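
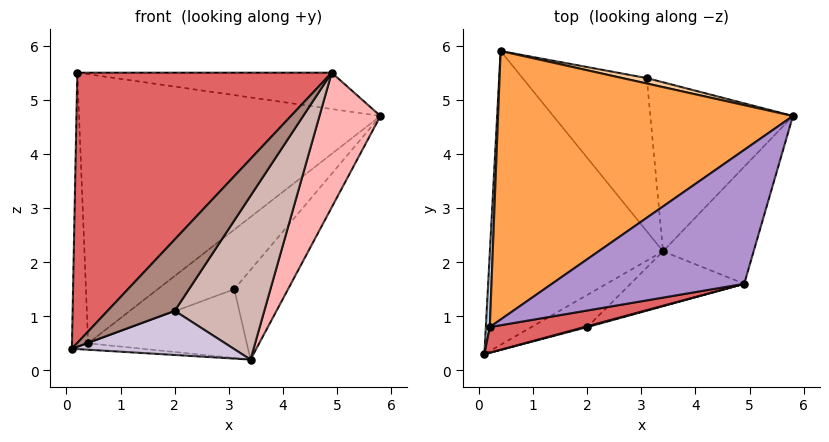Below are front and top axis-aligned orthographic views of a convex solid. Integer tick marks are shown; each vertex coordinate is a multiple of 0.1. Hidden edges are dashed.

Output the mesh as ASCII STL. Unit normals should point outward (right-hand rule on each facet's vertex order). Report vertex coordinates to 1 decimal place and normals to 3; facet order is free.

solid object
 facet normal -0.073 0.022 -0.997
  outer loop
   vertex 3.4 2.2 0.2
   vertex 0.1 0.3 0.4
   vertex 0.4 5.9 0.5
  endloop
 endfacet
 facet normal -0.998 0.053 0.014
  outer loop
   vertex 0.2 0.8 5.5
   vertex 0.4 5.9 0.5
   vertex 0.1 0.3 0.4
  endloop
 endfacet
 facet normal -0.365 0.659 0.658
  outer loop
   vertex 0.2 0.8 5.5
   vertex 5.8 4.7 4.7
   vertex 0.4 5.9 0.5
  endloop
 endfacet
 facet normal 0.149 0.985 0.090
  outer loop
   vertex 3.1 5.4 1.5
   vertex 0.4 5.9 0.5
   vertex 5.8 4.7 4.7
  endloop
 endfacet
 facet normal 0.760 0.305 -0.574
  outer loop
   vertex 3.1 5.4 1.5
   vertex 5.8 4.7 4.7
   vertex 3.4 2.2 0.2
  endloop
 endfacet
 facet normal 0.382 0.378 -0.843
  outer loop
   vertex 3.1 5.4 1.5
   vertex 3.4 2.2 0.2
   vertex 0.4 5.9 0.5
  endloop
 endfacet
 facet normal 0.167 -0.982 0.093
  outer loop
   vertex 4.9 1.6 5.5
   vertex 0.2 0.8 5.5
   vertex 0.1 0.3 0.4
  endloop
 endfacet
 facet normal 0.896 -0.335 -0.292
  outer loop
   vertex 4.9 1.6 5.5
   vertex 3.4 2.2 0.2
   vertex 5.8 4.7 4.7
  endloop
 endfacet
 facet normal -0.045 0.262 0.964
  outer loop
   vertex 4.9 1.6 5.5
   vertex 5.8 4.7 4.7
   vertex 0.2 0.8 5.5
  endloop
 endfacet
 facet normal 0.395 -0.743 -0.541
  outer loop
   vertex 2.0 0.8 1.1
   vertex 0.1 0.3 0.4
   vertex 3.4 2.2 0.2
  endloop
 endfacet
 facet normal 0.251 -0.968 0.011
  outer loop
   vertex 2.0 0.8 1.1
   vertex 4.9 1.6 5.5
   vertex 0.1 0.3 0.4
  endloop
 endfacet
 facet normal 0.597 -0.761 -0.255
  outer loop
   vertex 2.0 0.8 1.1
   vertex 3.4 2.2 0.2
   vertex 4.9 1.6 5.5
  endloop
 endfacet
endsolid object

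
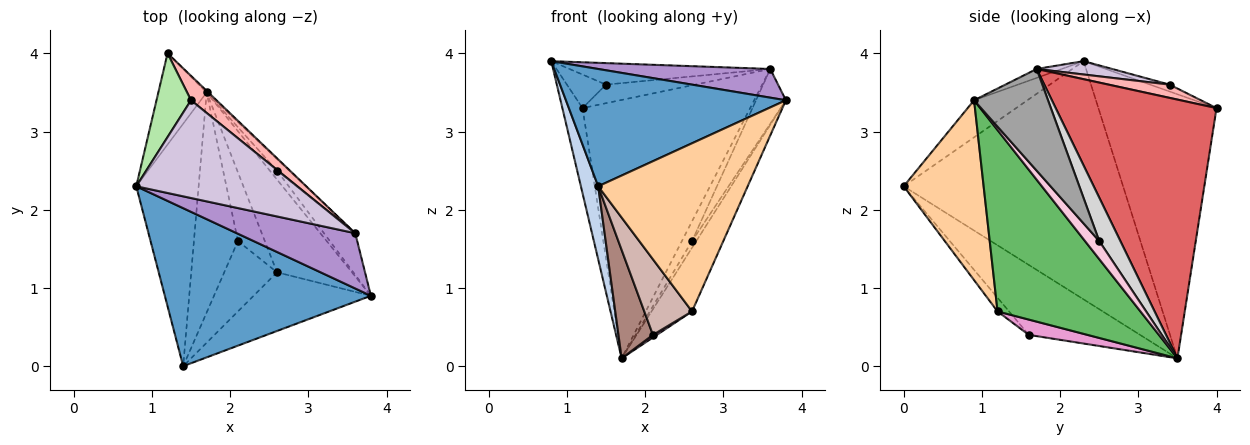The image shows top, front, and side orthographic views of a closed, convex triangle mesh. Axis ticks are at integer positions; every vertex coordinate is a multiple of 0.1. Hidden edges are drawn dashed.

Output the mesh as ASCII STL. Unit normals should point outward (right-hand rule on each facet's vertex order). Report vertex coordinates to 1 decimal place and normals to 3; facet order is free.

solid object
 facet normal -0.143 -0.590 0.795
  outer loop
   vertex 1.4 0.0 2.3
   vertex 3.8 0.9 3.4
   vertex 0.8 2.3 3.9
  endloop
 endfacet
 facet normal -0.965 -0.076 -0.252
  outer loop
   vertex 1.7 3.5 0.1
   vertex 1.4 0.0 2.3
   vertex 0.8 2.3 3.9
  endloop
 endfacet
 facet normal -0.970 0.166 -0.177
  outer loop
   vertex 1.2 4.0 3.3
   vertex 1.7 3.5 0.1
   vertex 0.8 2.3 3.9
  endloop
 endfacet
 facet normal 0.451 -0.843 -0.294
  outer loop
   vertex 2.6 1.2 0.7
   vertex 3.8 0.9 3.4
   vertex 1.4 0.0 2.3
  endloop
 endfacet
 facet normal 0.894 0.254 -0.369
  outer loop
   vertex 2.6 1.2 0.7
   vertex 1.7 3.5 0.1
   vertex 3.8 0.9 3.4
  endloop
 endfacet
 facet normal -0.183 0.365 0.913
  outer loop
   vertex 1.5 3.4 3.6
   vertex 1.2 4.0 3.3
   vertex 0.8 2.3 3.9
  endloop
 endfacet
 facet normal 0.692 0.722 -0.005
  outer loop
   vertex 3.6 1.7 3.8
   vertex 1.7 3.5 0.1
   vertex 1.2 4.0 3.3
  endloop
 endfacet
 facet normal 0.383 0.559 0.736
  outer loop
   vertex 3.6 1.7 3.8
   vertex 1.2 4.0 3.3
   vertex 1.5 3.4 3.6
  endloop
 endfacet
 facet normal -0.067 -0.460 0.886
  outer loop
   vertex 3.6 1.7 3.8
   vertex 0.8 2.3 3.9
   vertex 3.8 0.9 3.4
  endloop
 endfacet
 facet normal 0.081 0.214 0.973
  outer loop
   vertex 3.6 1.7 3.8
   vertex 1.5 3.4 3.6
   vertex 0.8 2.3 3.9
  endloop
 endfacet
 facet normal -0.819 -0.254 -0.515
  outer loop
   vertex 2.1 1.6 0.4
   vertex 1.4 0.0 2.3
   vertex 1.7 3.5 0.1
  endloop
 endfacet
 facet normal -0.174 -0.721 -0.671
  outer loop
   vertex 2.1 1.6 0.4
   vertex 2.6 1.2 0.7
   vertex 1.4 0.0 2.3
  endloop
 endfacet
 facet normal 0.495 -0.033 -0.868
  outer loop
   vertex 2.1 1.6 0.4
   vertex 1.7 3.5 0.1
   vertex 2.6 1.2 0.7
  endloop
 endfacet
 facet normal 0.894 0.268 -0.358
  outer loop
   vertex 2.6 2.5 1.6
   vertex 3.8 0.9 3.4
   vertex 1.7 3.5 0.1
  endloop
 endfacet
 facet normal 0.892 0.360 -0.274
  outer loop
   vertex 2.6 2.5 1.6
   vertex 3.6 1.7 3.8
   vertex 3.8 0.9 3.4
  endloop
 endfacet
 facet normal 0.874 0.420 -0.245
  outer loop
   vertex 2.6 2.5 1.6
   vertex 1.7 3.5 0.1
   vertex 3.6 1.7 3.8
  endloop
 endfacet
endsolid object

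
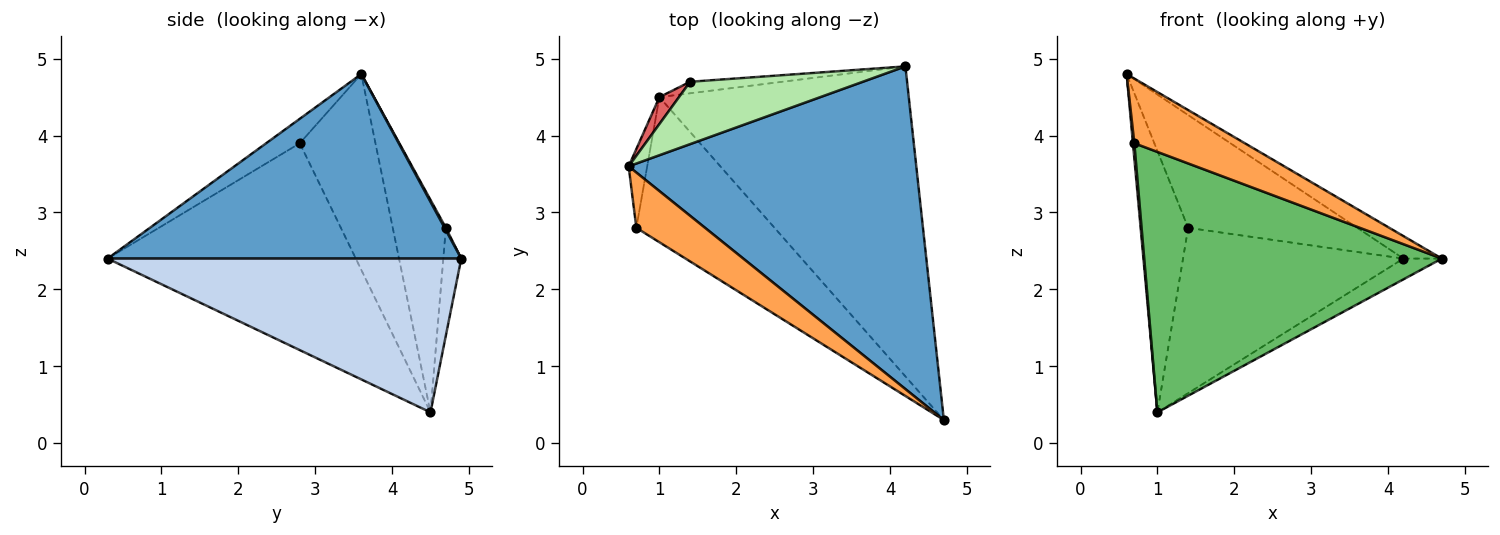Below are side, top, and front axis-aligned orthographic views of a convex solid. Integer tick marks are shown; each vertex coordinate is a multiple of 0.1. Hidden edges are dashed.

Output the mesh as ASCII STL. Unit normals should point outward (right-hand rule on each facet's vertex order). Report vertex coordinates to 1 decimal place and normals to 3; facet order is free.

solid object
 facet normal 0.539 0.059 0.840
  outer loop
   vertex 4.2 4.9 2.4
   vertex 0.6 3.6 4.8
   vertex 4.7 0.3 2.4
  endloop
 endfacet
 facet normal 0.524 0.057 -0.850
  outer loop
   vertex 1.0 4.5 0.4
   vertex 4.2 4.9 2.4
   vertex 4.7 0.3 2.4
  endloop
 endfacet
 facet normal -0.225 -0.740 0.633
  outer loop
   vertex 0.7 2.8 3.9
   vertex 4.7 0.3 2.4
   vertex 0.6 3.6 4.8
  endloop
 endfacet
 facet normal -0.995 -0.018 -0.094
  outer loop
   vertex 0.7 2.8 3.9
   vertex 0.6 3.6 4.8
   vertex 1.0 4.5 0.4
  endloop
 endfacet
 facet normal -0.589 -0.706 -0.393
  outer loop
   vertex 0.7 2.8 3.9
   vertex 1.0 4.5 0.4
   vertex 4.7 0.3 2.4
  endloop
 endfacet
 facet normal 0.007 0.875 0.484
  outer loop
   vertex 1.4 4.7 2.8
   vertex 0.6 3.6 4.8
   vertex 4.2 4.9 2.4
  endloop
 endfacet
 facet normal -0.743 0.665 0.068
  outer loop
   vertex 1.4 4.7 2.8
   vertex 1.0 4.5 0.4
   vertex 0.6 3.6 4.8
  endloop
 endfacet
 facet normal -0.081 0.994 -0.069
  outer loop
   vertex 1.4 4.7 2.8
   vertex 4.2 4.9 2.4
   vertex 1.0 4.5 0.4
  endloop
 endfacet
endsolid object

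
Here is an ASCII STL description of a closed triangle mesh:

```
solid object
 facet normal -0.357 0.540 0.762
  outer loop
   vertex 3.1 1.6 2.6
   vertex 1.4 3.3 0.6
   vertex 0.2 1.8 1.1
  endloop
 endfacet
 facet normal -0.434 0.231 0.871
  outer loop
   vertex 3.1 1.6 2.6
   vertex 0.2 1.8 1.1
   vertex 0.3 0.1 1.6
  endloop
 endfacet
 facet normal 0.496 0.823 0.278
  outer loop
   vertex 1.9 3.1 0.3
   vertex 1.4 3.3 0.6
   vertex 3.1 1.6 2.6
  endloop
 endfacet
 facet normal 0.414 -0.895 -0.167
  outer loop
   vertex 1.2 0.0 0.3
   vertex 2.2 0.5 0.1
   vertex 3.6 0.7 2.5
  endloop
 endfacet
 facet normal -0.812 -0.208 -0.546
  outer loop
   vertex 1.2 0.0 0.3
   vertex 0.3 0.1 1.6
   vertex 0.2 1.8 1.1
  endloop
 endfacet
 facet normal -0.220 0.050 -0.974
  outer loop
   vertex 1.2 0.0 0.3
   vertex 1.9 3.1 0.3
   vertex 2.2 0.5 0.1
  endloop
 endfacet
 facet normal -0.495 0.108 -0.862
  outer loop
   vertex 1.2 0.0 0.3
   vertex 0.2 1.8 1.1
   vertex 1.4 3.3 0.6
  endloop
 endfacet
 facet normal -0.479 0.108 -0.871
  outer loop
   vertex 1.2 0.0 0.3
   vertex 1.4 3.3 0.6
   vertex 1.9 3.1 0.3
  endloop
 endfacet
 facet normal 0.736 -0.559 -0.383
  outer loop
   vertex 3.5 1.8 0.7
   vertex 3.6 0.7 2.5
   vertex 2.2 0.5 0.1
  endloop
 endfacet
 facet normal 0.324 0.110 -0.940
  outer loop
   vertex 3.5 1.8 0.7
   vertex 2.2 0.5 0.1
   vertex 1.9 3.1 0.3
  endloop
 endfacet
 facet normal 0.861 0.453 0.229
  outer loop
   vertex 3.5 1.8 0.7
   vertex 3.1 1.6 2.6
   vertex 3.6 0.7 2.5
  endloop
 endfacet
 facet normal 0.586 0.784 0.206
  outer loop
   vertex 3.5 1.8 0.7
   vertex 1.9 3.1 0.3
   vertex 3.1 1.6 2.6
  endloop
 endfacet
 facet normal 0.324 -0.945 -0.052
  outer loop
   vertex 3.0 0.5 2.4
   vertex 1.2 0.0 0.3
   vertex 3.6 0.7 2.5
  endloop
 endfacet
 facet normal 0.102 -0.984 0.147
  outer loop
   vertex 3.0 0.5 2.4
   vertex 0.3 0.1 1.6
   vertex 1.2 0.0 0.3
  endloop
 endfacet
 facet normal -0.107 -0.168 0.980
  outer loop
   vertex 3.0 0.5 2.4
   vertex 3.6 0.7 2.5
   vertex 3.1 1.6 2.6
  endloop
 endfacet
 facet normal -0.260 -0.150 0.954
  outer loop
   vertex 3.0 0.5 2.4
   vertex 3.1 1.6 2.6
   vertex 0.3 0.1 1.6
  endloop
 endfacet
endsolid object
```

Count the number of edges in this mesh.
24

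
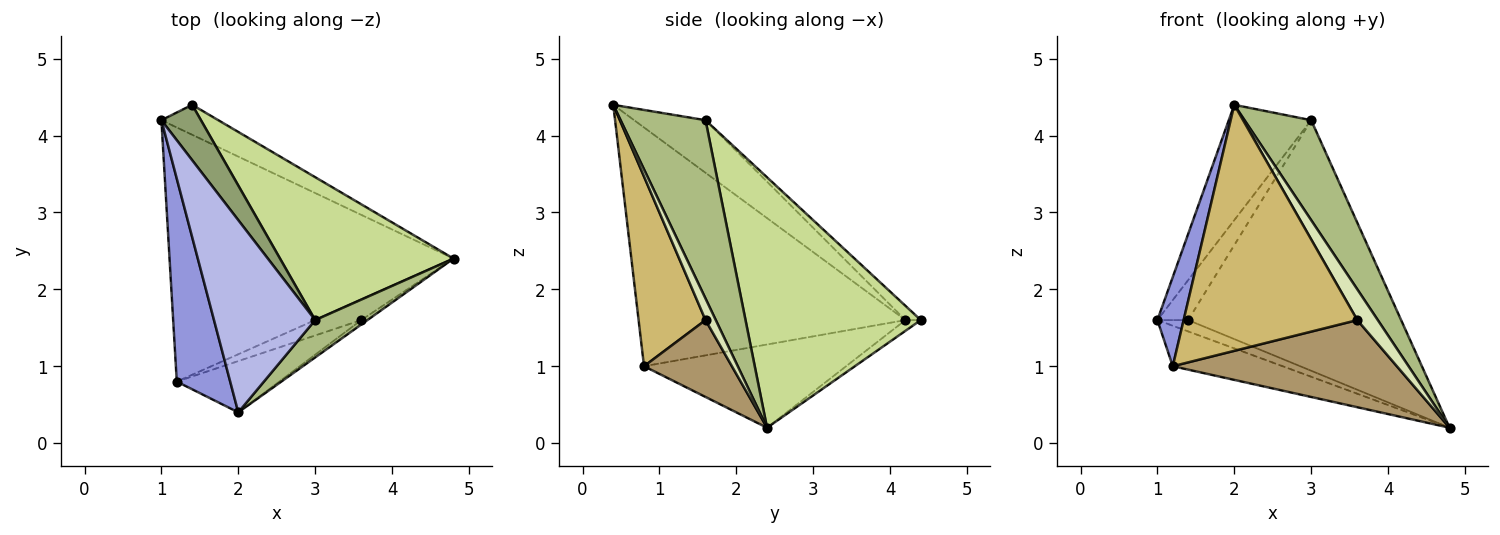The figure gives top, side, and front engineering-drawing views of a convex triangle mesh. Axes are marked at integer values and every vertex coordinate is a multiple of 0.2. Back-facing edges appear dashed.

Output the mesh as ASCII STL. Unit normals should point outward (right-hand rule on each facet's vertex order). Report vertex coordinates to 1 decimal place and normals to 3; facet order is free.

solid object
 facet normal -0.174 0.348 -0.921
  outer loop
   vertex 1.4 4.4 1.6
   vertex 4.8 2.4 0.2
   vertex 1.0 4.2 1.6
  endloop
 endfacet
 facet normal -0.278 0.151 -0.949
  outer loop
   vertex 1.2 0.8 1.0
   vertex 1.0 4.2 1.6
   vertex 4.8 2.4 0.2
  endloop
 endfacet
 facet normal -0.971 -0.095 0.217
  outer loop
   vertex 1.2 0.8 1.0
   vertex 2.0 0.4 4.4
   vertex 1.0 4.2 1.6
  endloop
 endfacet
 facet normal -0.407 0.470 0.783
  outer loop
   vertex 3.0 1.6 4.2
   vertex 1.0 4.2 1.6
   vertex 2.0 0.4 4.4
  endloop
 endfacet
 facet normal -0.281 0.562 0.778
  outer loop
   vertex 3.0 1.6 4.2
   vertex 1.4 4.4 1.6
   vertex 1.0 4.2 1.6
  endloop
 endfacet
 facet normal 0.767 -0.601 0.225
  outer loop
   vertex 3.0 1.6 4.2
   vertex 2.0 0.4 4.4
   vertex 4.8 2.4 0.2
  endloop
 endfacet
 facet normal 0.582 0.707 0.403
  outer loop
   vertex 3.0 1.6 4.2
   vertex 4.8 2.4 0.2
   vertex 1.4 4.4 1.6
  endloop
 endfacet
 facet normal 0.444 -0.887 -0.127
  outer loop
   vertex 3.6 1.6 1.6
   vertex 4.8 2.4 0.2
   vertex 2.0 0.4 4.4
  endloop
 endfacet
 facet normal 0.357 -0.909 -0.214
  outer loop
   vertex 3.6 1.6 1.6
   vertex 1.2 0.8 1.0
   vertex 4.8 2.4 0.2
  endloop
 endfacet
 facet normal 0.353 -0.916 -0.191
  outer loop
   vertex 3.6 1.6 1.6
   vertex 2.0 0.4 4.4
   vertex 1.2 0.8 1.0
  endloop
 endfacet
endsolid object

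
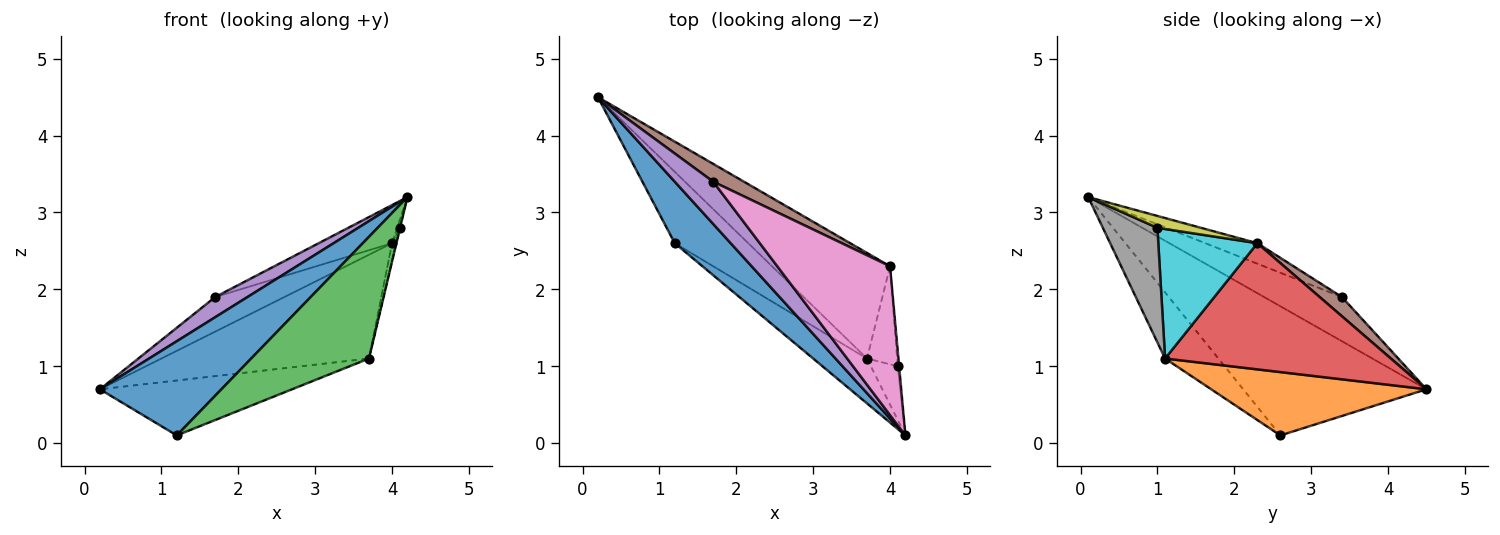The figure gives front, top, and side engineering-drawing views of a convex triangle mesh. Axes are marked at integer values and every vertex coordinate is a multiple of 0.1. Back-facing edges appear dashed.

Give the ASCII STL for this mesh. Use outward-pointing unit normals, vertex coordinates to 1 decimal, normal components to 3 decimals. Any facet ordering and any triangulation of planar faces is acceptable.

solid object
 facet normal -0.784 -0.520 0.339
  outer loop
   vertex 1.2 2.6 0.1
   vertex 4.2 0.1 3.2
   vertex 0.2 4.5 0.7
  endloop
 endfacet
 facet normal 0.564 0.504 -0.655
  outer loop
   vertex 3.7 1.1 1.1
   vertex 1.2 2.6 0.1
   vertex 0.2 4.5 0.7
  endloop
 endfacet
 facet normal -0.391 -0.864 -0.318
  outer loop
   vertex 3.7 1.1 1.1
   vertex 4.2 0.1 3.2
   vertex 1.2 2.6 0.1
  endloop
 endfacet
 facet normal 0.606 0.557 -0.567
  outer loop
   vertex 4.0 2.3 2.6
   vertex 3.7 1.1 1.1
   vertex 0.2 4.5 0.7
  endloop
 endfacet
 facet normal -0.720 -0.299 0.626
  outer loop
   vertex 1.7 3.4 1.9
   vertex 0.2 4.5 0.7
   vertex 4.2 0.1 3.2
  endloop
 endfacet
 facet normal 0.275 0.855 0.440
  outer loop
   vertex 1.7 3.4 1.9
   vertex 4.0 2.3 2.6
   vertex 0.2 4.5 0.7
  endloop
 endfacet
 facet normal -0.173 0.244 0.954
  outer loop
   vertex 1.7 3.4 1.9
   vertex 4.2 0.1 3.2
   vertex 4.0 2.3 2.6
  endloop
 endfacet
 facet normal 0.973 0.007 -0.229
  outer loop
   vertex 4.1 1.0 2.8
   vertex 4.2 0.1 3.2
   vertex 3.7 1.1 1.1
  endloop
 endfacet
 facet normal 0.991 0.058 -0.117
  outer loop
   vertex 4.1 1.0 2.8
   vertex 4.0 2.3 2.6
   vertex 4.2 0.1 3.2
  endloop
 endfacet
 facet normal 0.973 0.040 -0.227
  outer loop
   vertex 4.1 1.0 2.8
   vertex 3.7 1.1 1.1
   vertex 4.0 2.3 2.6
  endloop
 endfacet
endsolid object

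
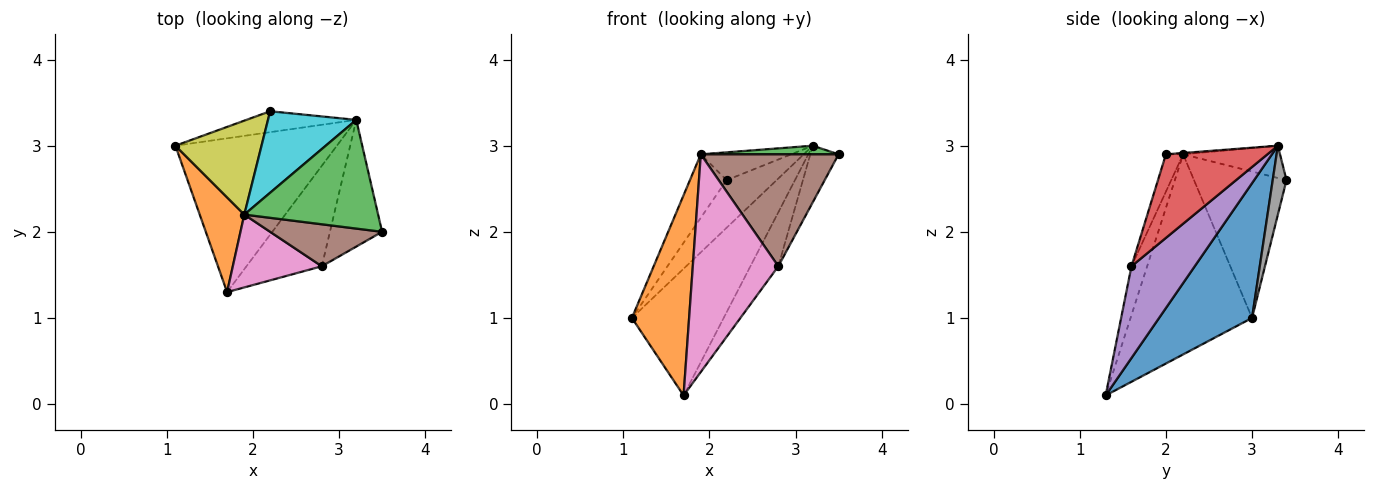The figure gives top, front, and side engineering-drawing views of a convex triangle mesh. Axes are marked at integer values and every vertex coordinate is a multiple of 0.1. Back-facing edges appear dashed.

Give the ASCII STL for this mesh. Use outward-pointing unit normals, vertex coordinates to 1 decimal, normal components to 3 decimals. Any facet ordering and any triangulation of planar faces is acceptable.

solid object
 facet normal 0.542 0.535 -0.649
  outer loop
   vertex 3.2 3.3 3.0
   vertex 1.7 1.3 0.1
   vertex 1.1 3.0 1.0
  endloop
 endfacet
 facet normal -0.887 -0.418 0.198
  outer loop
   vertex 1.9 2.2 2.9
   vertex 1.1 3.0 1.0
   vertex 1.7 1.3 0.1
  endloop
 endfacet
 facet normal -0.010 -0.079 0.997
  outer loop
   vertex 1.9 2.2 2.9
   vertex 3.5 2.0 2.9
   vertex 3.2 3.3 3.0
  endloop
 endfacet
 facet normal 0.826 0.230 -0.515
  outer loop
   vertex 2.8 1.6 1.6
   vertex 3.2 3.3 3.0
   vertex 3.5 2.0 2.9
  endloop
 endfacet
 facet normal 0.731 0.323 -0.601
  outer loop
   vertex 2.8 1.6 1.6
   vertex 1.7 1.3 0.1
   vertex 3.2 3.3 3.0
  endloop
 endfacet
 facet normal -0.116 -0.930 0.349
  outer loop
   vertex 2.8 1.6 1.6
   vertex 3.5 2.0 2.9
   vertex 1.9 2.2 2.9
  endloop
 endfacet
 facet normal -0.171 -0.934 0.313
  outer loop
   vertex 2.8 1.6 1.6
   vertex 1.9 2.2 2.9
   vertex 1.7 1.3 0.1
  endloop
 endfacet
 facet normal 0.245 0.888 -0.390
  outer loop
   vertex 2.2 3.4 2.6
   vertex 3.2 3.3 3.0
   vertex 1.1 3.0 1.0
  endloop
 endfacet
 facet normal -0.815 0.324 0.480
  outer loop
   vertex 2.2 3.4 2.6
   vertex 1.1 3.0 1.0
   vertex 1.9 2.2 2.9
  endloop
 endfacet
 facet normal -0.327 0.305 0.894
  outer loop
   vertex 2.2 3.4 2.6
   vertex 1.9 2.2 2.9
   vertex 3.2 3.3 3.0
  endloop
 endfacet
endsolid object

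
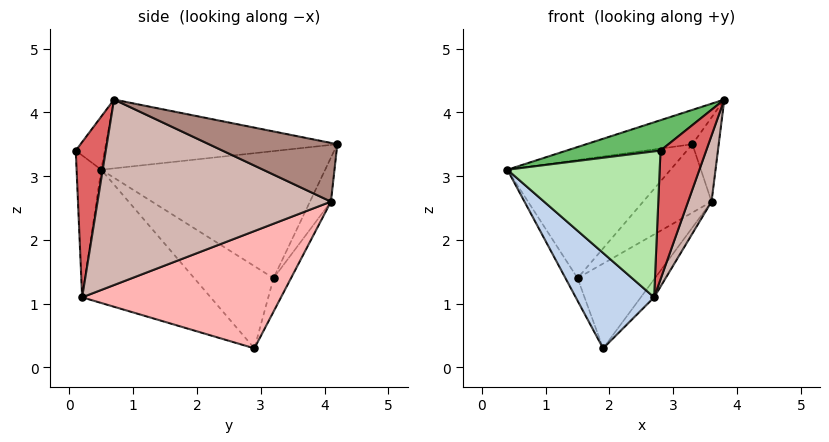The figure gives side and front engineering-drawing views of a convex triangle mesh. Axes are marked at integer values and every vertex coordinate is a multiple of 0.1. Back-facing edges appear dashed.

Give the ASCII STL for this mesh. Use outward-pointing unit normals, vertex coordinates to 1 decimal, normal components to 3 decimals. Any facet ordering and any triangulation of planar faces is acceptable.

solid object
 facet normal -0.312 0.143 0.939
  outer loop
   vertex 3.3 4.2 3.5
   vertex 0.4 0.5 3.1
   vertex 3.8 0.7 4.2
  endloop
 endfacet
 facet normal -0.633 -0.386 -0.670
  outer loop
   vertex 2.7 0.2 1.1
   vertex 0.4 0.5 3.1
   vertex 1.9 2.9 0.3
  endloop
 endfacet
 facet normal -0.747 0.544 0.381
  outer loop
   vertex 1.5 3.2 1.4
   vertex 0.4 0.5 3.1
   vertex 3.3 4.2 3.5
  endloop
 endfacet
 facet normal -0.918 0.140 -0.372
  outer loop
   vertex 1.5 3.2 1.4
   vertex 1.9 2.9 0.3
   vertex 0.4 0.5 3.1
  endloop
 endfacet
 facet normal -0.200 -0.647 0.735
  outer loop
   vertex 2.8 0.1 3.4
   vertex 3.8 0.7 4.2
   vertex 0.4 0.5 3.1
  endloop
 endfacet
 facet normal -0.160 -0.986 -0.036
  outer loop
   vertex 2.8 0.1 3.4
   vertex 0.4 0.5 3.1
   vertex 2.7 0.2 1.1
  endloop
 endfacet
 facet normal 0.548 -0.834 -0.060
  outer loop
   vertex 2.8 0.1 3.4
   vertex 2.7 0.2 1.1
   vertex 3.8 0.7 4.2
  endloop
 endfacet
 facet normal 0.790 0.053 -0.611
  outer loop
   vertex 3.6 4.1 2.6
   vertex 2.7 0.2 1.1
   vertex 1.9 2.9 0.3
  endloop
 endfacet
 facet normal -0.287 0.937 -0.200
  outer loop
   vertex 3.6 4.1 2.6
   vertex 1.5 3.2 1.4
   vertex 3.3 4.2 3.5
  endloop
 endfacet
 facet normal -0.208 0.922 -0.327
  outer loop
   vertex 3.6 4.1 2.6
   vertex 1.9 2.9 0.3
   vertex 1.5 3.2 1.4
  endloop
 endfacet
 facet normal 0.937 0.192 0.291
  outer loop
   vertex 3.6 4.1 2.6
   vertex 3.3 4.2 3.5
   vertex 3.8 0.7 4.2
  endloop
 endfacet
 facet normal 0.943 -0.095 -0.319
  outer loop
   vertex 3.6 4.1 2.6
   vertex 3.8 0.7 4.2
   vertex 2.7 0.2 1.1
  endloop
 endfacet
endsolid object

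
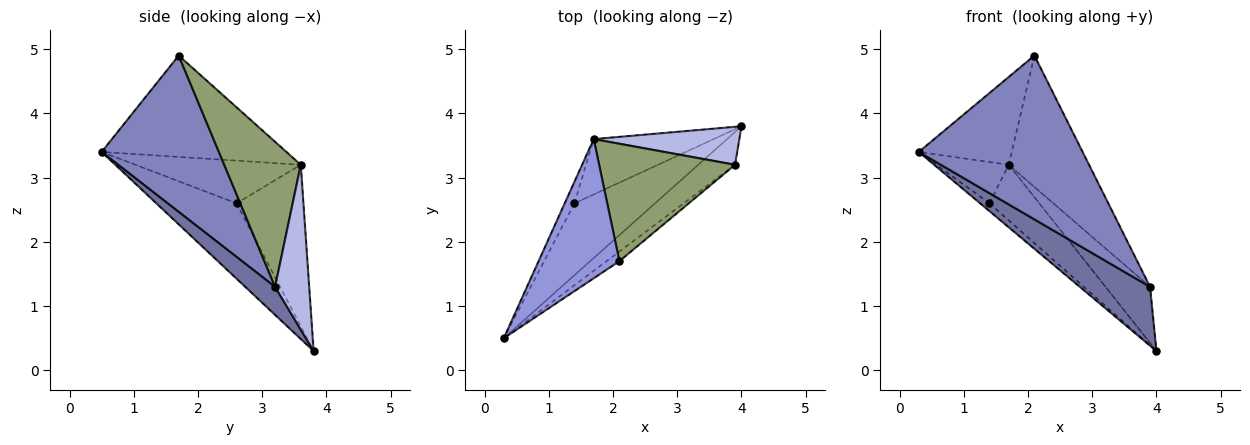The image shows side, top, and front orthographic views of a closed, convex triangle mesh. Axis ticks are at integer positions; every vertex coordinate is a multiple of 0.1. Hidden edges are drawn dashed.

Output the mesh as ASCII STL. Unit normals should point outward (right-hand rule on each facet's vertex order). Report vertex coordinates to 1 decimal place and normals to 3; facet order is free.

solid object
 facet normal 0.348 -0.819 -0.457
  outer loop
   vertex 3.9 3.2 1.3
   vertex 0.3 0.5 3.4
   vertex 4.0 3.8 0.3
  endloop
 endfacet
 facet normal 0.581 -0.812 -0.048
  outer loop
   vertex 3.9 3.2 1.3
   vertex 2.1 1.7 4.9
   vertex 0.3 0.5 3.4
  endloop
 endfacet
 facet normal -0.728 0.366 0.580
  outer loop
   vertex 1.7 3.6 3.2
   vertex 0.3 0.5 3.4
   vertex 2.1 1.7 4.9
  endloop
 endfacet
 facet normal 0.536 0.699 0.473
  outer loop
   vertex 1.7 3.6 3.2
   vertex 3.9 3.2 1.3
   vertex 4.0 3.8 0.3
  endloop
 endfacet
 facet normal 0.579 0.608 0.543
  outer loop
   vertex 1.7 3.6 3.2
   vertex 2.1 1.7 4.9
   vertex 3.9 3.2 1.3
  endloop
 endfacet
 facet normal -0.681 0.079 -0.728
  outer loop
   vertex 1.4 2.6 2.6
   vertex 4.0 3.8 0.3
   vertex 0.3 0.5 3.4
  endloop
 endfacet
 facet normal -0.897 0.392 -0.205
  outer loop
   vertex 1.4 2.6 2.6
   vertex 0.3 0.5 3.4
   vertex 1.7 3.6 3.2
  endloop
 endfacet
 facet normal -0.689 0.513 -0.511
  outer loop
   vertex 1.4 2.6 2.6
   vertex 1.7 3.6 3.2
   vertex 4.0 3.8 0.3
  endloop
 endfacet
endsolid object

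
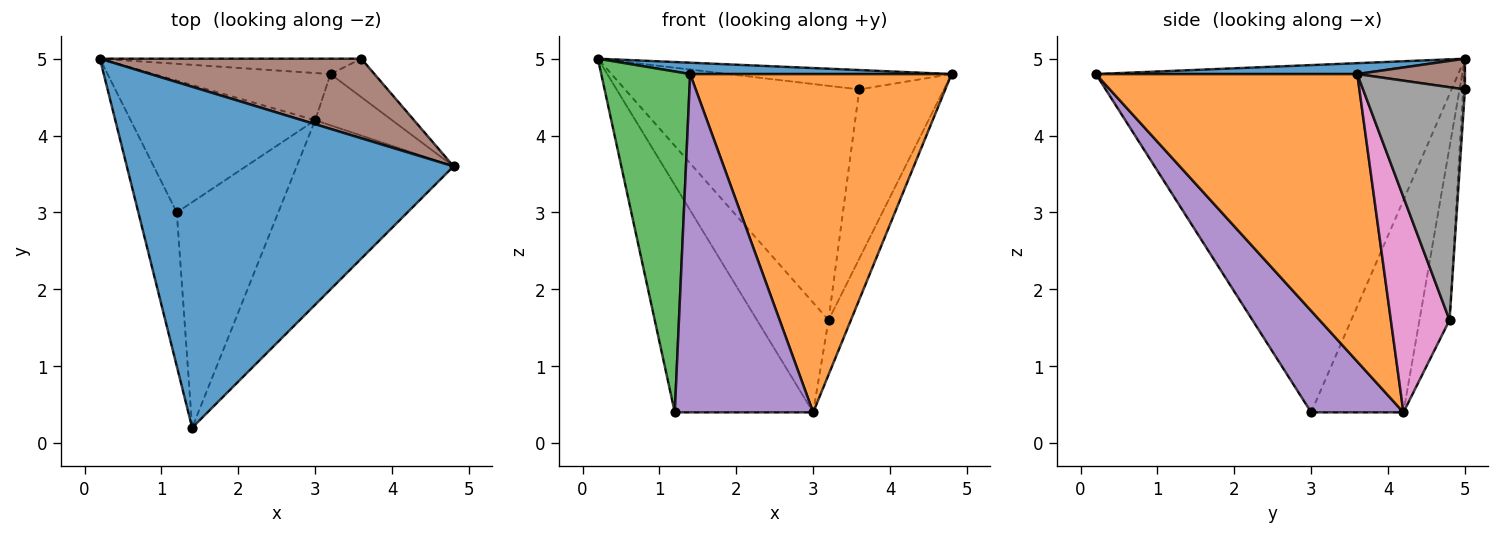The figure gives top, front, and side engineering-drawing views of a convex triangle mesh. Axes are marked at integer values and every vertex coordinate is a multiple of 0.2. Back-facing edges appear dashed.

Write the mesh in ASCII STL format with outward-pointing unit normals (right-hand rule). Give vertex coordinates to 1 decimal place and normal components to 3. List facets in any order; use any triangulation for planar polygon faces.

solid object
 facet normal 0.033 -0.033 0.999
  outer loop
   vertex 1.4 0.2 4.8
   vertex 4.8 3.6 4.8
   vertex 0.2 5.0 5.0
  endloop
 endfacet
 facet normal 0.660 -0.660 -0.360
  outer loop
   vertex 3.0 4.2 0.4
   vertex 4.8 3.6 4.8
   vertex 1.4 0.2 4.8
  endloop
 endfacet
 facet normal -0.966 -0.237 -0.107
  outer loop
   vertex 1.2 3.0 0.4
   vertex 1.4 0.2 4.8
   vertex 0.2 5.0 5.0
  endloop
 endfacet
 facet normal -0.500 0.749 -0.434
  outer loop
   vertex 1.2 3.0 0.4
   vertex 0.2 5.0 5.0
   vertex 3.0 4.2 0.4
  endloop
 endfacet
 facet normal 0.485 -0.728 -0.485
  outer loop
   vertex 1.2 3.0 0.4
   vertex 3.0 4.2 0.4
   vertex 1.4 0.2 4.8
  endloop
 endfacet
 facet normal 0.114 0.235 0.965
  outer loop
   vertex 3.6 5.0 4.6
   vertex 0.2 5.0 5.0
   vertex 4.8 3.6 4.8
  endloop
 endfacet
 facet normal 0.886 0.338 -0.317
  outer loop
   vertex 3.2 4.8 1.6
   vertex 4.8 3.6 4.8
   vertex 3.0 4.2 0.4
  endloop
 endfacet
 facet normal 0.761 0.632 -0.144
  outer loop
   vertex 3.2 4.8 1.6
   vertex 3.6 5.0 4.6
   vertex 4.8 3.6 4.8
  endloop
 endfacet
 facet normal -0.360 0.857 -0.368
  outer loop
   vertex 3.2 4.8 1.6
   vertex 3.0 4.2 0.4
   vertex 0.2 5.0 5.0
  endloop
 endfacet
 facet normal -0.008 0.998 -0.065
  outer loop
   vertex 3.2 4.8 1.6
   vertex 0.2 5.0 5.0
   vertex 3.6 5.0 4.6
  endloop
 endfacet
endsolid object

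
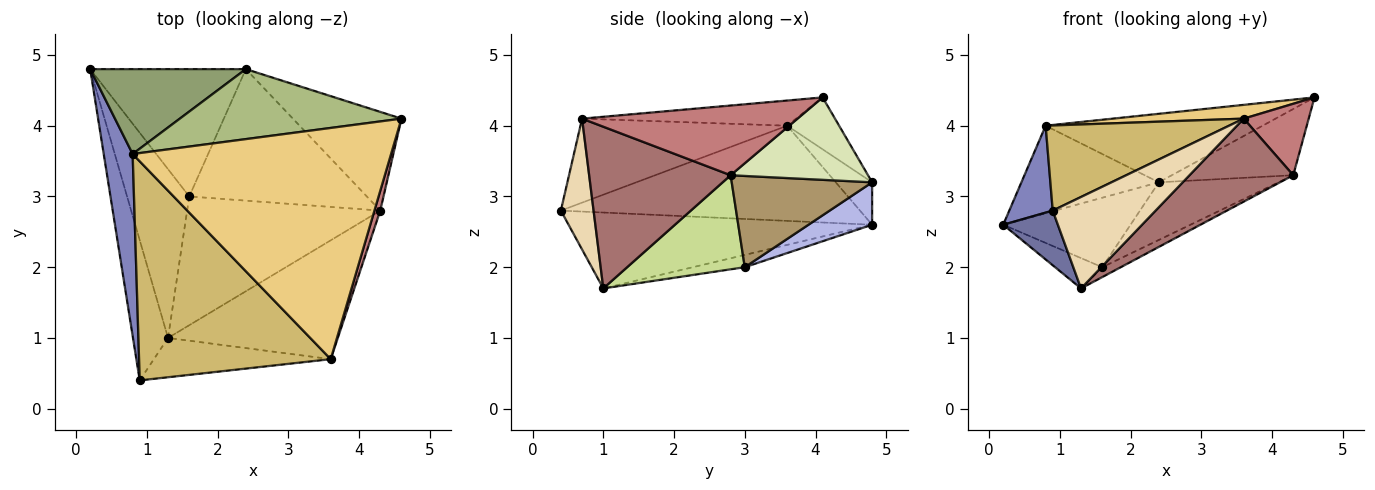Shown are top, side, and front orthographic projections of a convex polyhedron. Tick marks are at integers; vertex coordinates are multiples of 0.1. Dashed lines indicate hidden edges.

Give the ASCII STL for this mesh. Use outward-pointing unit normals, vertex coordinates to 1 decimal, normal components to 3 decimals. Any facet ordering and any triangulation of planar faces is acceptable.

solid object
 facet normal -0.896 -0.161 -0.414
  outer loop
   vertex 1.3 1.0 1.7
   vertex 0.9 0.4 2.8
   vertex 0.2 4.8 2.6
  endloop
 endfacet
 facet normal -0.948 -0.138 0.288
  outer loop
   vertex 0.8 3.6 4.0
   vertex 0.2 4.8 2.6
   vertex 0.9 0.4 2.8
  endloop
 endfacet
 facet normal -0.191 0.174 -0.966
  outer loop
   vertex 1.6 3.0 2.0
   vertex 1.3 1.0 1.7
   vertex 0.2 4.8 2.6
  endloop
 endfacet
 facet normal 0.233 0.466 -0.854
  outer loop
   vertex 2.4 4.8 3.2
   vertex 1.6 3.0 2.0
   vertex 0.2 4.8 2.6
  endloop
 endfacet
 facet normal -0.187 0.705 0.684
  outer loop
   vertex 2.4 4.8 3.2
   vertex 0.2 4.8 2.6
   vertex 0.8 3.6 4.0
  endloop
 endfacet
 facet normal -0.165 0.690 0.705
  outer loop
   vertex 2.4 4.8 3.2
   vertex 0.8 3.6 4.0
   vertex 4.6 4.1 4.4
  endloop
 endfacet
 facet normal 0.437 0.069 -0.897
  outer loop
   vertex 4.3 2.8 3.3
   vertex 1.3 1.0 1.7
   vertex 1.6 3.0 2.0
  endloop
 endfacet
 facet normal 0.533 0.471 -0.703
  outer loop
   vertex 4.3 2.8 3.3
   vertex 2.4 4.8 3.2
   vertex 4.6 4.1 4.4
  endloop
 endfacet
 facet normal 0.426 0.363 -0.829
  outer loop
   vertex 4.3 2.8 3.3
   vertex 1.6 3.0 2.0
   vertex 2.4 4.8 3.2
  endloop
 endfacet
 facet normal -0.378 -0.335 0.863
  outer loop
   vertex 3.6 0.7 4.1
   vertex 0.8 3.6 4.0
   vertex 0.9 0.4 2.8
  endloop
 endfacet
 facet normal -0.097 -0.059 0.994
  outer loop
   vertex 3.6 0.7 4.1
   vertex 4.6 4.1 4.4
   vertex 0.8 3.6 4.0
  endloop
 endfacet
 facet normal 0.280 -0.882 -0.379
  outer loop
   vertex 3.6 0.7 4.1
   vertex 0.9 0.4 2.8
   vertex 1.3 1.0 1.7
  endloop
 endfacet
 facet normal 0.615 -0.451 -0.646
  outer loop
   vertex 3.6 0.7 4.1
   vertex 1.3 1.0 1.7
   vertex 4.3 2.8 3.3
  endloop
 endfacet
 facet normal 0.954 -0.288 0.080
  outer loop
   vertex 3.6 0.7 4.1
   vertex 4.3 2.8 3.3
   vertex 4.6 4.1 4.4
  endloop
 endfacet
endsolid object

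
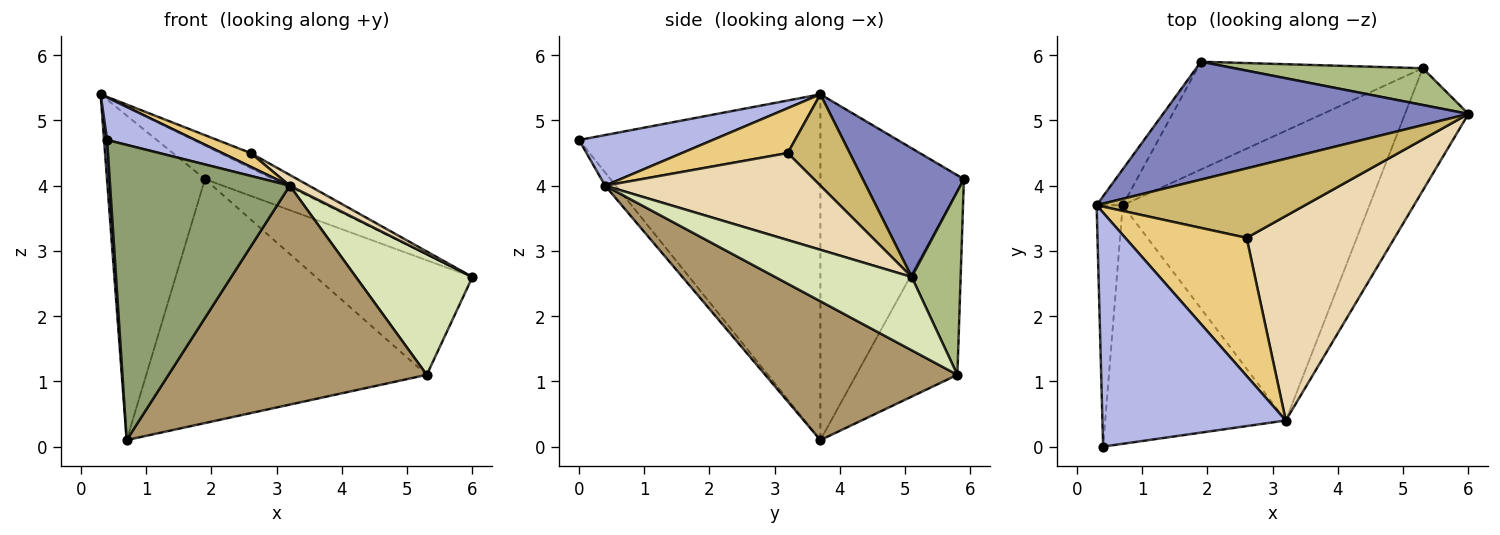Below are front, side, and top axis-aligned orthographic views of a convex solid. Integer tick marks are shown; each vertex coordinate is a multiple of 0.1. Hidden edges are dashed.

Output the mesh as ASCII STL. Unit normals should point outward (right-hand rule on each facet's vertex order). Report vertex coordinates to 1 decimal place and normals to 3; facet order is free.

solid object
 facet normal -0.997 -0.013 -0.075
  outer loop
   vertex 0.7 3.7 0.1
   vertex 0.4 0.0 4.7
   vertex 0.3 3.7 5.4
  endloop
 endfacet
 facet normal 0.376 0.254 0.891
  outer loop
   vertex 1.9 5.9 4.1
   vertex 0.3 3.7 5.4
   vertex 6.0 5.1 2.6
  endloop
 endfacet
 facet normal -0.824 0.563 -0.062
  outer loop
   vertex 1.9 5.9 4.1
   vertex 0.7 3.7 0.1
   vertex 0.3 3.7 5.4
  endloop
 endfacet
 facet normal 0.262 -0.173 0.950
  outer loop
   vertex 3.2 0.4 4.0
   vertex 0.3 3.7 5.4
   vertex 0.4 0.0 4.7
  endloop
 endfacet
 facet normal -0.046 -0.777 -0.628
  outer loop
   vertex 3.2 0.4 4.0
   vertex 0.4 0.0 4.7
   vertex 0.7 3.7 0.1
  endloop
 endfacet
 facet normal 0.285 0.913 0.293
  outer loop
   vertex 5.3 5.8 1.1
   vertex 1.9 5.9 4.1
   vertex 6.0 5.1 2.6
  endloop
 endfacet
 facet normal -0.313 0.869 -0.384
  outer loop
   vertex 5.3 5.8 1.1
   vertex 0.7 3.7 0.1
   vertex 1.9 5.9 4.1
  endloop
 endfacet
 facet normal 0.635 -0.542 -0.550
  outer loop
   vertex 5.3 5.8 1.1
   vertex 6.0 5.1 2.6
   vertex 3.2 0.4 4.0
  endloop
 endfacet
 facet normal 0.409 -0.550 -0.728
  outer loop
   vertex 5.3 5.8 1.1
   vertex 3.2 0.4 4.0
   vertex 0.7 3.7 0.1
  endloop
 endfacet
 facet normal 0.394 0.194 0.899
  outer loop
   vertex 2.6 3.2 4.5
   vertex 6.0 5.1 2.6
   vertex 0.3 3.7 5.4
  endloop
 endfacet
 facet normal 0.345 -0.093 0.934
  outer loop
   vertex 2.6 3.2 4.5
   vertex 0.3 3.7 5.4
   vertex 3.2 0.4 4.0
  endloop
 endfacet
 facet normal 0.506 -0.045 0.861
  outer loop
   vertex 2.6 3.2 4.5
   vertex 3.2 0.4 4.0
   vertex 6.0 5.1 2.6
  endloop
 endfacet
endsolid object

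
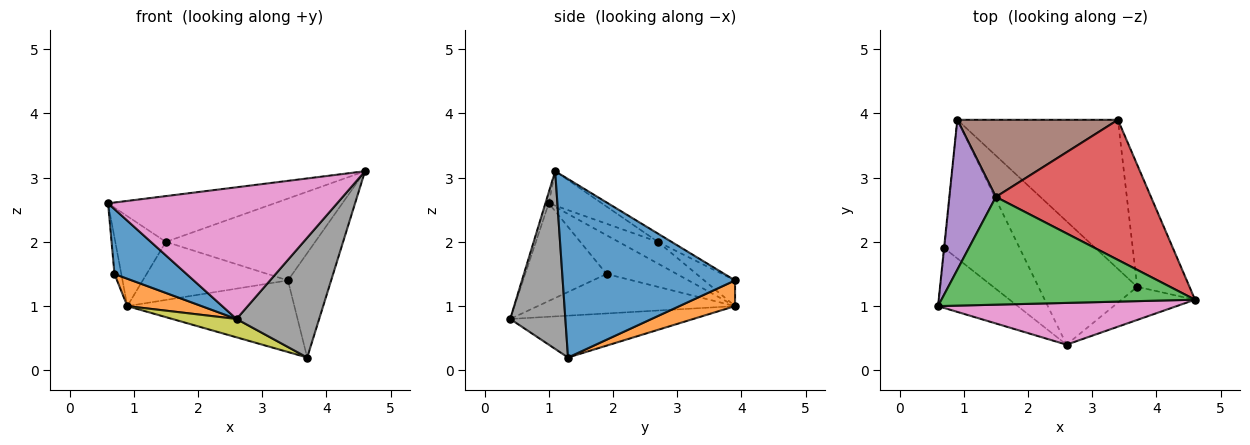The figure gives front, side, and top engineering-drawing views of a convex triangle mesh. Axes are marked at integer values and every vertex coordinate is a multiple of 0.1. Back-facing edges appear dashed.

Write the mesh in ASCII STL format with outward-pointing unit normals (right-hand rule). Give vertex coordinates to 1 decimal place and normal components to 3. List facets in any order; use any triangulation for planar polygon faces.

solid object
 facet normal 0.933 0.234 -0.273
  outer loop
   vertex 3.7 1.3 0.2
   vertex 3.4 3.9 1.4
   vertex 4.6 1.1 3.1
  endloop
 endfacet
 facet normal 0.143 0.428 -0.892
  outer loop
   vertex 0.9 3.9 1.0
   vertex 3.4 3.9 1.4
   vertex 3.7 1.3 0.2
  endloop
 endfacet
 facet normal -0.124 0.388 0.913
  outer loop
   vertex 1.5 2.7 2.0
   vertex 0.6 1.0 2.6
   vertex 4.6 1.1 3.1
  endloop
 endfacet
 facet normal -0.046 0.504 0.862
  outer loop
   vertex 1.5 2.7 2.0
   vertex 4.6 1.1 3.1
   vertex 3.4 3.9 1.4
  endloop
 endfacet
 facet normal -0.372 0.478 0.796
  outer loop
   vertex 1.5 2.7 2.0
   vertex 0.9 3.9 1.0
   vertex 0.6 1.0 2.6
  endloop
 endfacet
 facet normal -0.127 0.597 0.792
  outer loop
   vertex 1.5 2.7 2.0
   vertex 3.4 3.9 1.4
   vertex 0.9 3.9 1.0
  endloop
 endfacet
 facet normal -0.014 -0.953 0.302
  outer loop
   vertex 2.6 0.4 0.8
   vertex 4.6 1.1 3.1
   vertex 0.6 1.0 2.6
  endloop
 endfacet
 facet normal 0.541 -0.811 -0.224
  outer loop
   vertex 2.6 0.4 0.8
   vertex 3.7 1.3 0.2
   vertex 4.6 1.1 3.1
  endloop
 endfacet
 facet normal -0.387 -0.136 -0.912
  outer loop
   vertex 2.6 0.4 0.8
   vertex 0.9 3.9 1.0
   vertex 3.7 1.3 0.2
  endloop
 endfacet
 facet normal -0.995 0.097 -0.011
  outer loop
   vertex 0.7 1.9 1.5
   vertex 0.6 1.0 2.6
   vertex 0.9 3.9 1.0
  endloop
 endfacet
 facet normal -0.639 -0.566 -0.521
  outer loop
   vertex 0.7 1.9 1.5
   vertex 2.6 0.4 0.8
   vertex 0.6 1.0 2.6
  endloop
 endfacet
 facet normal -0.457 -0.172 -0.872
  outer loop
   vertex 0.7 1.9 1.5
   vertex 0.9 3.9 1.0
   vertex 2.6 0.4 0.8
  endloop
 endfacet
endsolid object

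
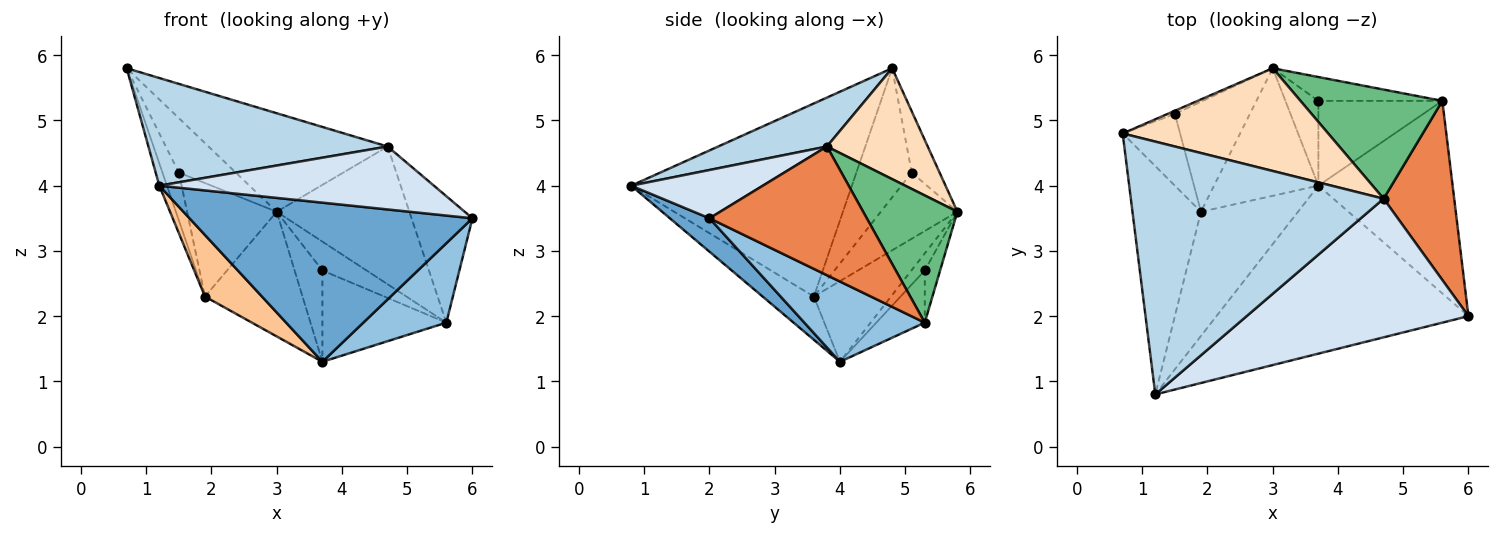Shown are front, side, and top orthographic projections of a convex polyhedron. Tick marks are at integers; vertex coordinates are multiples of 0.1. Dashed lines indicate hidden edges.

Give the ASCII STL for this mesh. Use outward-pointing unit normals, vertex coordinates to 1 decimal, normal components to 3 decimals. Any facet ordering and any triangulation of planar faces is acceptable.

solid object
 facet normal 0.096 -0.685 -0.723
  outer loop
   vertex 3.7 4.0 1.3
   vertex 6.0 2.0 3.5
   vertex 1.2 0.8 4.0
  endloop
 endfacet
 facet normal 0.484 -0.334 -0.809
  outer loop
   vertex 5.6 5.3 1.9
   vertex 6.0 2.0 3.5
   vertex 3.7 4.0 1.3
  endloop
 endfacet
 facet normal 0.175 -0.386 0.906
  outer loop
   vertex 4.7 3.8 4.6
   vertex 0.7 4.8 5.8
   vertex 1.2 0.8 4.0
  endloop
 endfacet
 facet normal 0.194 -0.405 0.893
  outer loop
   vertex 4.7 3.8 4.6
   vertex 1.2 0.8 4.0
   vertex 6.0 2.0 3.5
  endloop
 endfacet
 facet normal 0.830 0.321 0.455
  outer loop
   vertex 4.7 3.8 4.6
   vertex 6.0 2.0 3.5
   vertex 5.6 5.3 1.9
  endloop
 endfacet
 facet normal -0.942 0.033 -0.334
  outer loop
   vertex 1.9 3.6 2.3
   vertex 1.2 0.8 4.0
   vertex 0.7 4.8 5.8
  endloop
 endfacet
 facet normal -0.371 -0.413 -0.832
  outer loop
   vertex 1.9 3.6 2.3
   vertex 3.7 4.0 1.3
   vertex 1.2 0.8 4.0
  endloop
 endfacet
 facet normal 0.363 0.645 0.673
  outer loop
   vertex 3.0 5.8 3.6
   vertex 0.7 4.8 5.8
   vertex 4.7 3.8 4.6
  endloop
 endfacet
 facet normal 0.486 0.685 0.543
  outer loop
   vertex 3.0 5.8 3.6
   vertex 4.7 3.8 4.6
   vertex 5.6 5.3 1.9
  endloop
 endfacet
 facet normal -0.484 0.612 -0.626
  outer loop
   vertex 3.0 5.8 3.6
   vertex 3.7 4.0 1.3
   vertex 1.9 3.6 2.3
  endloop
 endfacet
 facet normal -0.882 0.261 -0.392
  outer loop
   vertex 1.5 5.1 4.2
   vertex 1.9 3.6 2.3
   vertex 0.7 4.8 5.8
  endloop
 endfacet
 facet normal -0.439 0.897 -0.051
  outer loop
   vertex 1.5 5.1 4.2
   vertex 0.7 4.8 5.8
   vertex 3.0 5.8 3.6
  endloop
 endfacet
 facet normal -0.523 0.612 -0.593
  outer loop
   vertex 1.5 5.1 4.2
   vertex 3.0 5.8 3.6
   vertex 1.9 3.6 2.3
  endloop
 endfacet
 facet normal -0.275 0.704 -0.654
  outer loop
   vertex 3.7 5.3 2.7
   vertex 5.6 5.3 1.9
   vertex 3.7 4.0 1.3
  endloop
 endfacet
 facet normal -0.332 0.691 -0.642
  outer loop
   vertex 3.7 5.3 2.7
   vertex 3.7 4.0 1.3
   vertex 3.0 5.8 3.6
  endloop
 endfacet
 facet normal -0.259 0.745 -0.615
  outer loop
   vertex 3.7 5.3 2.7
   vertex 3.0 5.8 3.6
   vertex 5.6 5.3 1.9
  endloop
 endfacet
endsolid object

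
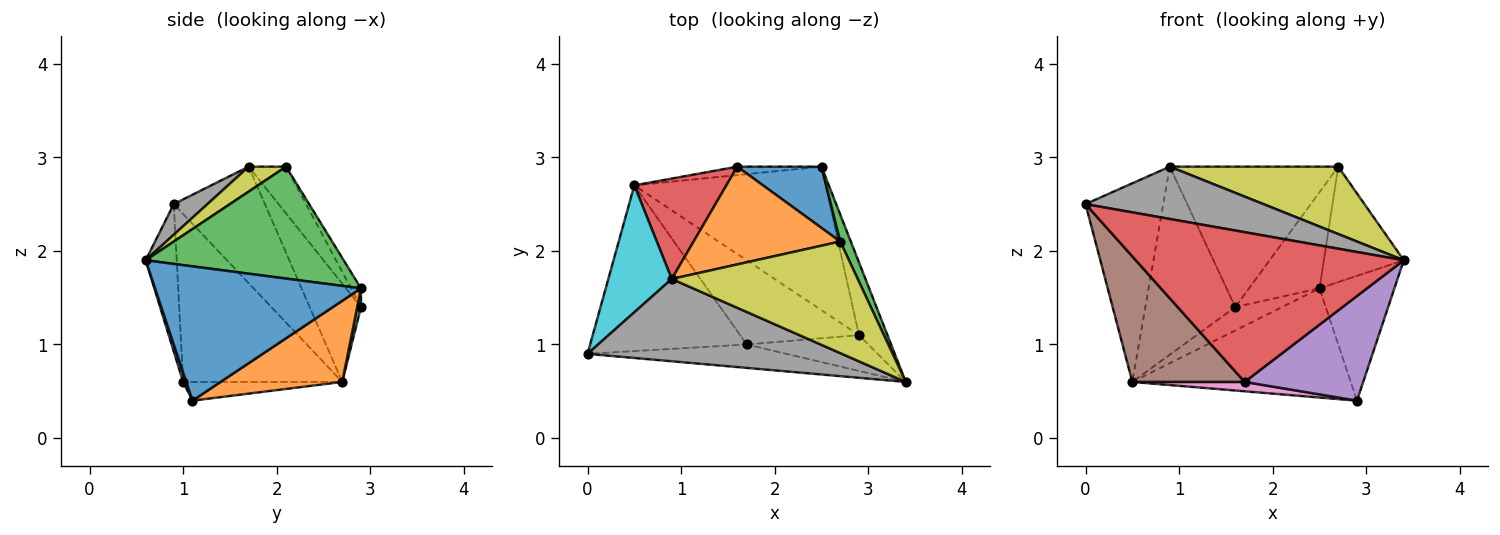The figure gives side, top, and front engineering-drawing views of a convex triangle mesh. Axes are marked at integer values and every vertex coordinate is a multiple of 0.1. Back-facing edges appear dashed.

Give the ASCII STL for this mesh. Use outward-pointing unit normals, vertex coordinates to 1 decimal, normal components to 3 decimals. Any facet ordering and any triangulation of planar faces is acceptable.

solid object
 facet normal 0.922 0.335 -0.196
  outer loop
   vertex 2.9 1.1 0.4
   vertex 2.5 2.9 1.6
   vertex 3.4 0.6 1.9
  endloop
 endfacet
 facet normal 0.320 0.574 -0.754
  outer loop
   vertex 0.5 2.7 0.6
   vertex 2.5 2.9 1.6
   vertex 2.9 1.1 0.4
  endloop
 endfacet
 facet normal 0.924 0.373 0.087
  outer loop
   vertex 2.7 2.1 2.9
   vertex 3.4 0.6 1.9
   vertex 2.5 2.9 1.6
  endloop
 endfacet
 facet normal -0.114 -0.982 -0.153
  outer loop
   vertex 1.7 1.0 0.6
   vertex 3.4 0.6 1.9
   vertex 0.0 0.9 2.5
  endloop
 endfacet
 facet normal 0.025 -0.946 -0.324
  outer loop
   vertex 1.7 1.0 0.6
   vertex 2.9 1.1 0.4
   vertex 3.4 0.6 1.9
  endloop
 endfacet
 facet normal -0.650 -0.459 -0.606
  outer loop
   vertex 1.7 1.0 0.6
   vertex 0.0 0.9 2.5
   vertex 0.5 2.7 0.6
  endloop
 endfacet
 facet normal -0.155 -0.109 -0.982
  outer loop
   vertex 1.7 1.0 0.6
   vertex 0.5 2.7 0.6
   vertex 2.9 1.1 0.4
  endloop
 endfacet
 facet normal 0.101 -0.534 0.840
  outer loop
   vertex 0.9 1.7 2.9
   vertex 0.0 0.9 2.5
   vertex 3.4 0.6 1.9
  endloop
 endfacet
 facet normal 0.114 -0.514 0.850
  outer loop
   vertex 0.9 1.7 2.9
   vertex 3.4 0.6 1.9
   vertex 2.7 2.1 2.9
  endloop
 endfacet
 facet normal -0.703 0.599 0.383
  outer loop
   vertex 0.9 1.7 2.9
   vertex 0.5 2.7 0.6
   vertex 0.0 0.9 2.5
  endloop
 endfacet
 facet normal -0.119 0.837 0.534
  outer loop
   vertex 1.6 2.9 1.4
   vertex 2.7 2.1 2.9
   vertex 2.5 2.9 1.6
  endloop
 endfacet
 facet normal -0.179 0.807 0.562
  outer loop
   vertex 1.6 2.9 1.4
   vertex 0.9 1.7 2.9
   vertex 2.7 2.1 2.9
  endloop
 endfacet
 facet normal 0.075 0.938 -0.338
  outer loop
   vertex 1.6 2.9 1.4
   vertex 2.5 2.9 1.6
   vertex 0.5 2.7 0.6
  endloop
 endfacet
 facet normal -0.449 0.788 0.421
  outer loop
   vertex 1.6 2.9 1.4
   vertex 0.5 2.7 0.6
   vertex 0.9 1.7 2.9
  endloop
 endfacet
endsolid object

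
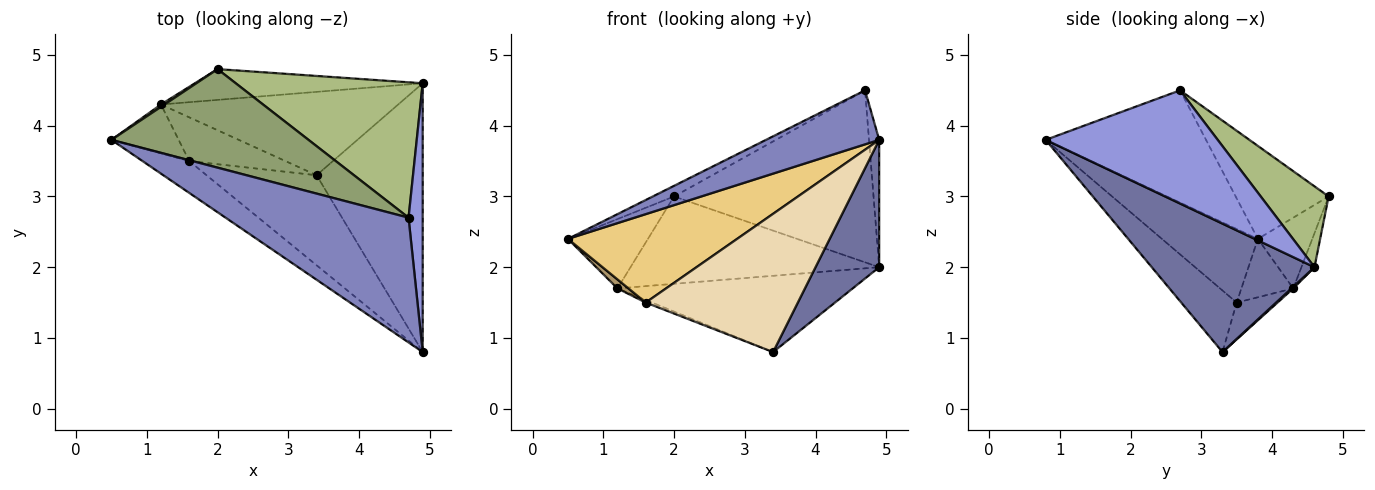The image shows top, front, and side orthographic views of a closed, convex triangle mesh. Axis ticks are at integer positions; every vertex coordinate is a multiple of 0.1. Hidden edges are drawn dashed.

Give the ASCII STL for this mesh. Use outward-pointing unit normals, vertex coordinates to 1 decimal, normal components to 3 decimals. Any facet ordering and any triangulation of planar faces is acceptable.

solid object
 facet normal 0.738 -0.289 -0.610
  outer loop
   vertex 3.4 3.3 0.8
   vertex 4.9 4.6 2.0
   vertex 4.9 0.8 3.8
  endloop
 endfacet
 facet normal -0.491 -0.346 0.800
  outer loop
   vertex 4.7 2.7 4.5
   vertex 0.5 3.8 2.4
   vertex 4.9 0.8 3.8
  endloop
 endfacet
 facet normal 0.991 0.059 0.124
  outer loop
   vertex 4.7 2.7 4.5
   vertex 4.9 0.8 3.8
   vertex 4.9 4.6 2.0
  endloop
 endfacet
 facet normal 0.005 0.675 -0.738
  outer loop
   vertex 1.2 4.3 1.7
   vertex 4.9 4.6 2.0
   vertex 3.4 3.3 0.8
  endloop
 endfacet
 facet normal -0.425 0.097 0.900
  outer loop
   vertex 2.0 4.8 3.0
   vertex 0.5 3.8 2.4
   vertex 4.7 2.7 4.5
  endloop
 endfacet
 facet normal 0.258 0.759 0.598
  outer loop
   vertex 2.0 4.8 3.0
   vertex 4.7 2.7 4.5
   vertex 4.9 4.6 2.0
  endloop
 endfacet
 facet normal -0.562 0.826 0.028
  outer loop
   vertex 2.0 4.8 3.0
   vertex 1.2 4.3 1.7
   vertex 0.5 3.8 2.4
  endloop
 endfacet
 facet normal -0.049 0.942 -0.332
  outer loop
   vertex 2.0 4.8 3.0
   vertex 4.9 4.6 2.0
   vertex 1.2 4.3 1.7
  endloop
 endfacet
 facet normal -0.649 -0.138 -0.748
  outer loop
   vertex 1.6 3.5 1.5
   vertex 0.5 3.8 2.4
   vertex 1.2 4.3 1.7
  endloop
 endfacet
 facet normal -0.357 0.055 -0.933
  outer loop
   vertex 1.6 3.5 1.5
   vertex 1.2 4.3 1.7
   vertex 3.4 3.3 0.8
  endloop
 endfacet
 facet normal -0.471 -0.830 -0.299
  outer loop
   vertex 1.6 3.5 1.5
   vertex 4.9 0.8 3.8
   vertex 0.5 3.8 2.4
  endloop
 endfacet
 facet normal -0.292 -0.801 -0.522
  outer loop
   vertex 1.6 3.5 1.5
   vertex 3.4 3.3 0.8
   vertex 4.9 0.8 3.8
  endloop
 endfacet
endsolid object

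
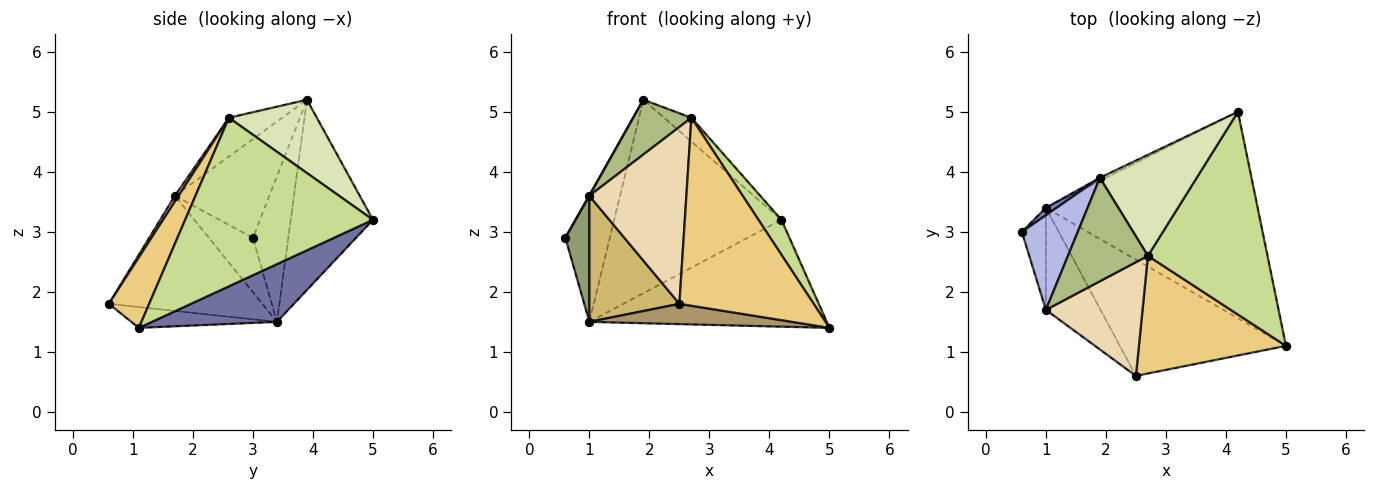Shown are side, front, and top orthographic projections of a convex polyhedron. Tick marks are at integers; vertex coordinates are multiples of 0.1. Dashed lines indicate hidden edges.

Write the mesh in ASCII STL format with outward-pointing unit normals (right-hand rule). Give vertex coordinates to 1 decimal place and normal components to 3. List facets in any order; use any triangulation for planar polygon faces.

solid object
 facet normal 0.235 0.447 -0.863
  outer loop
   vertex 1.0 3.4 1.5
   vertex 4.2 5.0 3.2
   vertex 5.0 1.1 1.4
  endloop
 endfacet
 facet normal -0.622 0.782 0.046
  outer loop
   vertex 1.0 3.4 1.5
   vertex 0.6 3.0 2.9
   vertex 1.9 3.9 5.2
  endloop
 endfacet
 facet normal -0.441 0.897 -0.014
  outer loop
   vertex 1.0 3.4 1.5
   vertex 1.9 3.9 5.2
   vertex 4.2 5.0 3.2
  endloop
 endfacet
 facet normal -0.870 -0.002 0.493
  outer loop
   vertex 1.0 1.7 3.6
   vertex 1.9 3.9 5.2
   vertex 0.6 3.0 2.9
  endloop
 endfacet
 facet normal -0.819 -0.446 -0.361
  outer loop
   vertex 1.0 1.7 3.6
   vertex 0.6 3.0 2.9
   vertex 1.0 3.4 1.5
  endloop
 endfacet
 facet normal -0.394 -0.430 0.813
  outer loop
   vertex 2.7 2.6 4.9
   vertex 1.9 3.9 5.2
   vertex 1.0 1.7 3.6
  endloop
 endfacet
 facet normal 0.812 -0.099 0.576
  outer loop
   vertex 2.7 2.6 4.9
   vertex 5.0 1.1 1.4
   vertex 4.2 5.0 3.2
  endloop
 endfacet
 facet normal 0.593 0.184 0.784
  outer loop
   vertex 2.7 2.6 4.9
   vertex 4.2 5.0 3.2
   vertex 1.9 3.9 5.2
  endloop
 endfacet
 facet normal -0.122 -0.170 -0.978
  outer loop
   vertex 2.5 0.6 1.8
   vertex 1.0 3.4 1.5
   vertex 5.0 1.1 1.4
  endloop
 endfacet
 facet normal -0.798 -0.468 -0.379
  outer loop
   vertex 2.5 0.6 1.8
   vertex 1.0 1.7 3.6
   vertex 1.0 3.4 1.5
  endloop
 endfacet
 facet normal 0.247 -0.822 0.514
  outer loop
   vertex 2.5 0.6 1.8
   vertex 5.0 1.1 1.4
   vertex 2.7 2.6 4.9
  endloop
 endfacet
 facet normal 0.032 -0.841 0.540
  outer loop
   vertex 2.5 0.6 1.8
   vertex 2.7 2.6 4.9
   vertex 1.0 1.7 3.6
  endloop
 endfacet
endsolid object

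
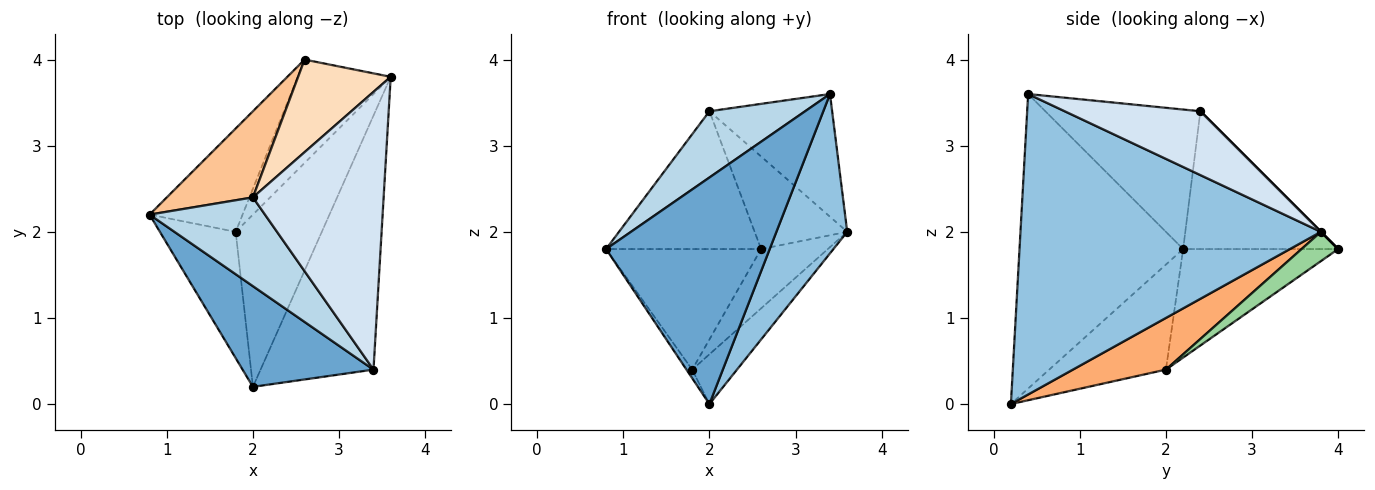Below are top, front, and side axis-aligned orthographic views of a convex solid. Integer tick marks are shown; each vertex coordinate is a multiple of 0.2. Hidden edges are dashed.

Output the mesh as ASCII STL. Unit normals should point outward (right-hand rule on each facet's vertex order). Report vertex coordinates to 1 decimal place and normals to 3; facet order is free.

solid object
 facet normal -0.675 -0.675 0.300
  outer loop
   vertex 2.0 0.2 0.0
   vertex 3.4 0.4 3.6
   vertex 0.8 2.2 1.8
  endloop
 endfacet
 facet normal 0.914 -0.215 -0.344
  outer loop
   vertex 2.0 0.2 0.0
   vertex 3.6 3.8 2.0
   vertex 3.4 0.4 3.6
  endloop
 endfacet
 facet normal -0.696 -0.430 0.576
  outer loop
   vertex 2.0 2.4 3.4
   vertex 0.8 2.2 1.8
   vertex 3.4 0.4 3.6
  endloop
 endfacet
 facet normal 0.408 0.369 0.835
  outer loop
   vertex 2.0 2.4 3.4
   vertex 3.4 0.4 3.6
   vertex 3.6 3.8 2.0
  endloop
 endfacet
 facet normal -0.810 0.040 -0.585
  outer loop
   vertex 1.8 2.0 0.4
   vertex 2.0 0.2 0.0
   vertex 0.8 2.2 1.8
  endloop
 endfacet
 facet normal 0.499 0.240 -0.832
  outer loop
   vertex 1.8 2.0 0.4
   vertex 3.6 3.8 2.0
   vertex 2.0 0.2 0.0
  endloop
 endfacet
 facet normal -0.647 0.647 0.404
  outer loop
   vertex 2.6 4.0 1.8
   vertex 0.8 2.2 1.8
   vertex 2.0 2.4 3.4
  endloop
 endfacet
 facet normal 0.000 0.707 0.707
  outer loop
   vertex 2.6 4.0 1.8
   vertex 2.0 2.4 3.4
   vertex 3.6 3.8 2.0
  endloop
 endfacet
 facet normal -0.605 0.605 -0.518
  outer loop
   vertex 2.6 4.0 1.8
   vertex 1.8 2.0 0.4
   vertex 0.8 2.2 1.8
  endloop
 endfacet
 facet normal 0.263 0.480 -0.837
  outer loop
   vertex 2.6 4.0 1.8
   vertex 3.6 3.8 2.0
   vertex 1.8 2.0 0.4
  endloop
 endfacet
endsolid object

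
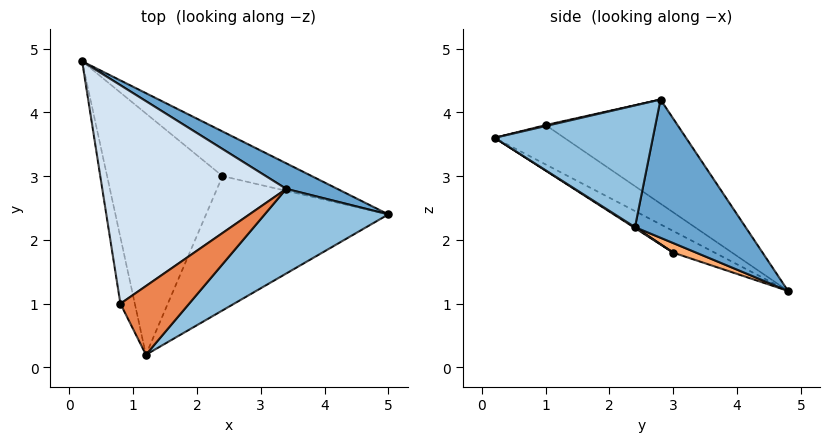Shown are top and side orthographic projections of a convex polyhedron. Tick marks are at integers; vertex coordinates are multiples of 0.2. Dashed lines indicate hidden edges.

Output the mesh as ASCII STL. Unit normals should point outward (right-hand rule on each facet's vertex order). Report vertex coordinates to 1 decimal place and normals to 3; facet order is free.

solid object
 facet normal 0.416 0.896 0.154
  outer loop
   vertex 3.4 2.8 4.2
   vertex 5.0 2.4 2.2
   vertex 0.2 4.8 1.2
  endloop
 endfacet
 facet normal 0.559 -0.604 0.568
  outer loop
   vertex 3.4 2.8 4.2
   vertex 1.2 0.2 3.6
   vertex 5.0 2.4 2.2
  endloop
 endfacet
 facet normal -0.877 -0.358 -0.321
  outer loop
   vertex 0.8 1.0 3.8
   vertex 0.2 4.8 1.2
   vertex 1.2 0.2 3.6
  endloop
 endfacet
 facet normal -0.437 0.460 0.773
  outer loop
   vertex 0.8 1.0 3.8
   vertex 3.4 2.8 4.2
   vertex 0.2 4.8 1.2
  endloop
 endfacet
 facet normal 0.014 -0.236 0.972
  outer loop
   vertex 0.8 1.0 3.8
   vertex 1.2 0.2 3.6
   vertex 3.4 2.8 4.2
  endloop
 endfacet
 facet normal 0.104 -0.197 -0.975
  outer loop
   vertex 2.4 3.0 1.8
   vertex 0.2 4.8 1.2
   vertex 5.0 2.4 2.2
  endloop
 endfacet
 facet normal -0.161 -0.484 -0.860
  outer loop
   vertex 2.4 3.0 1.8
   vertex 1.2 0.2 3.6
   vertex 0.2 4.8 1.2
  endloop
 endfacet
 facet normal 0.004 -0.542 -0.840
  outer loop
   vertex 2.4 3.0 1.8
   vertex 5.0 2.4 2.2
   vertex 1.2 0.2 3.6
  endloop
 endfacet
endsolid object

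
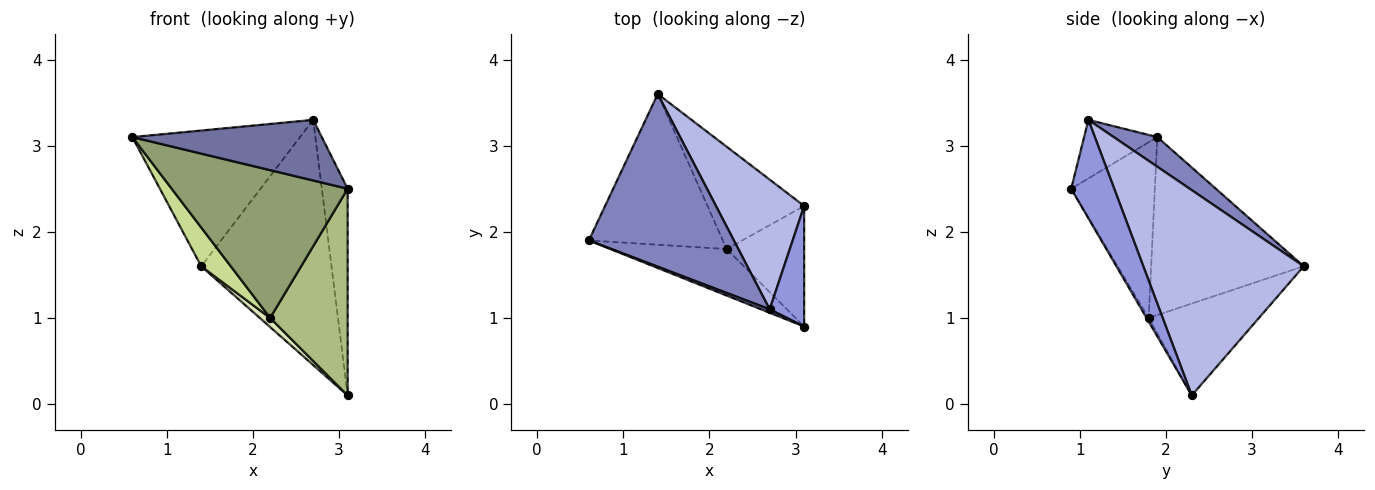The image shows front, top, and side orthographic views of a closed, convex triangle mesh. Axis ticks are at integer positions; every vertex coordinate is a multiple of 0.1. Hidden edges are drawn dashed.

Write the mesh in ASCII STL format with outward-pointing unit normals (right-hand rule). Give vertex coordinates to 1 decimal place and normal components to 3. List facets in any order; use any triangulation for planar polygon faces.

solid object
 facet normal -0.360 -0.931 0.053
  outer loop
   vertex 2.7 1.1 3.3
   vertex 0.6 1.9 3.1
   vertex 3.1 0.9 2.5
  endloop
 endfacet
 facet normal 0.159 0.610 0.776
  outer loop
   vertex 2.7 1.1 3.3
   vertex 1.4 3.6 1.6
   vertex 0.6 1.9 3.1
  endloop
 endfacet
 facet normal 0.821 0.493 0.287
  outer loop
   vertex 2.7 1.1 3.3
   vertex 3.1 0.9 2.5
   vertex 3.1 2.3 0.1
  endloop
 endfacet
 facet normal 0.736 0.598 0.316
  outer loop
   vertex 2.7 1.1 3.3
   vertex 3.1 2.3 0.1
   vertex 1.4 3.6 1.6
  endloop
 endfacet
 facet normal -0.413 -0.869 -0.273
  outer loop
   vertex 2.2 1.8 1.0
   vertex 3.1 0.9 2.5
   vertex 0.6 1.9 3.1
  endloop
 endfacet
 facet normal -0.024 -0.864 -0.504
  outer loop
   vertex 2.2 1.8 1.0
   vertex 3.1 2.3 0.1
   vertex 3.1 0.9 2.5
  endloop
 endfacet
 facet normal -0.790 -0.153 -0.594
  outer loop
   vertex 2.2 1.8 1.0
   vertex 0.6 1.9 3.1
   vertex 1.4 3.6 1.6
  endloop
 endfacet
 facet normal -0.688 -0.064 -0.723
  outer loop
   vertex 2.2 1.8 1.0
   vertex 1.4 3.6 1.6
   vertex 3.1 2.3 0.1
  endloop
 endfacet
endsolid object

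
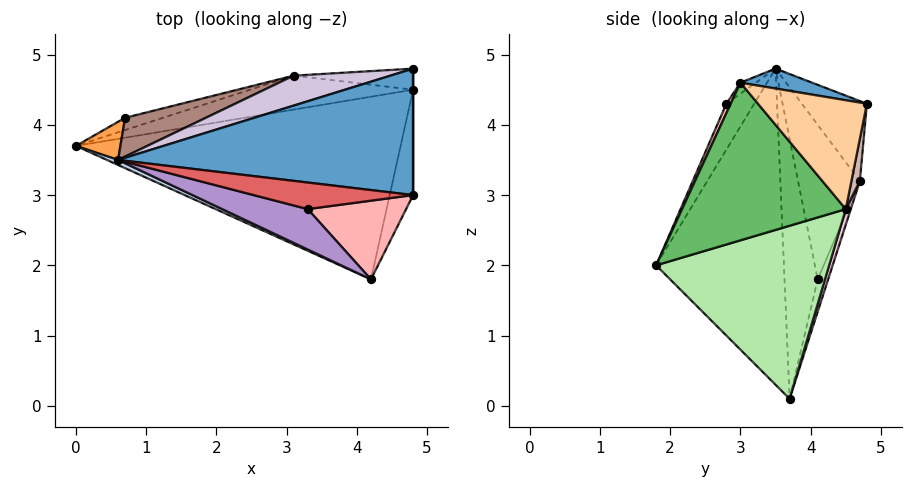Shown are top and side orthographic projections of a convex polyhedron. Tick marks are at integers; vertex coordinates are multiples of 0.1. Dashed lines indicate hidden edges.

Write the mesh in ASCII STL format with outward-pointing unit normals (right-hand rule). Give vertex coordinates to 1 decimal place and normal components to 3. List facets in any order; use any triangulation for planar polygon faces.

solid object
 facet normal 0.066 0.164 0.984
  outer loop
   vertex 0.6 3.5 4.8
   vertex 4.8 3.0 4.6
   vertex 4.8 4.8 4.3
  endloop
 endfacet
 facet normal -0.418 -0.909 0.015
  outer loop
   vertex 4.2 1.8 2.0
   vertex 0.6 3.5 4.8
   vertex 0.0 3.7 0.1
  endloop
 endfacet
 facet normal -0.694 0.710 0.119
  outer loop
   vertex 0.7 4.1 1.8
   vertex 0.0 3.7 0.1
   vertex 0.6 3.5 4.8
  endloop
 endfacet
 facet normal 1.000 0.000 0.000
  outer loop
   vertex 4.8 4.5 2.8
   vertex 4.8 4.8 4.3
   vertex 4.8 3.0 4.6
  endloop
 endfacet
 facet normal 0.974 -0.174 -0.145
  outer loop
   vertex 4.8 4.5 2.8
   vertex 4.8 3.0 4.6
   vertex 4.2 1.8 2.0
  endloop
 endfacet
 facet normal 0.465 0.155 -0.872
  outer loop
   vertex 4.8 4.5 2.8
   vertex 4.2 1.8 2.0
   vertex 0.0 3.7 0.1
  endloop
 endfacet
 facet normal -0.049 -0.699 0.713
  outer loop
   vertex 3.3 2.8 4.3
   vertex 4.8 3.0 4.6
   vertex 0.6 3.5 4.8
  endloop
 endfacet
 facet normal 0.039 -0.911 0.411
  outer loop
   vertex 3.3 2.8 4.3
   vertex 4.2 1.8 2.0
   vertex 4.8 3.0 4.6
  endloop
 endfacet
 facet normal -0.178 -0.926 0.333
  outer loop
   vertex 3.3 2.8 4.3
   vertex 0.6 3.5 4.8
   vertex 4.2 1.8 2.0
  endloop
 endfacet
 facet normal -0.249 0.920 0.301
  outer loop
   vertex 3.1 4.7 3.2
   vertex 0.6 3.5 4.8
   vertex 4.8 4.8 4.3
  endloop
 endfacet
 facet normal -0.333 0.927 0.174
  outer loop
   vertex 3.1 4.7 3.2
   vertex 0.7 4.1 1.8
   vertex 0.6 3.5 4.8
  endloop
 endfacet
 facet normal 0.069 0.978 -0.196
  outer loop
   vertex 3.1 4.7 3.2
   vertex 4.8 4.8 4.3
   vertex 4.8 4.5 2.8
  endloop
 endfacet
 facet normal -0.145 0.975 -0.170
  outer loop
   vertex 3.1 4.7 3.2
   vertex 0.0 3.7 0.1
   vertex 0.7 4.1 1.8
  endloop
 endfacet
 facet normal 0.032 0.941 -0.336
  outer loop
   vertex 3.1 4.7 3.2
   vertex 4.8 4.5 2.8
   vertex 0.0 3.7 0.1
  endloop
 endfacet
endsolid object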